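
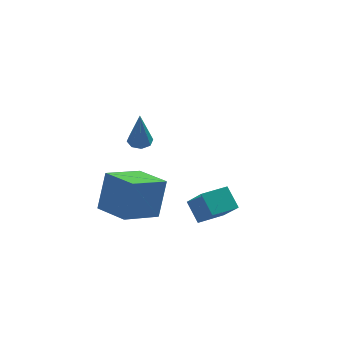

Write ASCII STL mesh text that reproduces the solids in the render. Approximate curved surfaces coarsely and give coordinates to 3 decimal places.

solid 
facet normal -0.075 0.432 -0.899
outer loop
vertex -1.669 1.528 -2.902
vertex -1.933 1.116 -3.078
vertex -2.062 1.566 -2.851
endloop
endfacet
facet normal 0.155 0.772 0.616
outer loop
vertex -1.669 1.528 -2.902
vertex -2.062 1.566 -2.851
vertex -1.787 0.244 -1.262
endloop
endfacet
facet normal -0.072 0.433 -0.899
outer loop
vertex -2.062 1.566 -2.851
vertex -1.933 1.116 -3.078
vertex -2.38 1.341 -2.934
endloop
endfacet
facet normal -0.565 0.584 0.583
outer loop
vertex -2.062 1.566 -2.851
vertex -2.38 1.341 -2.934
vertex -1.787 0.244 -1.262
endloop
endfacet
facet normal -0.072 0.432 -0.899
outer loop
vertex -2.38 1.341 -2.934
vertex -1.933 1.116 -3.078
vertex -2.436 0.984 -3.101
endloop
endfacet
facet normal -0.944 -0.007 0.330
outer loop
vertex -2.38 1.341 -2.934
vertex -2.436 0.984 -3.101
vertex -1.787 0.244 -1.262
endloop
endfacet
facet normal -0.072 0.432 -0.899
outer loop
vertex -2.436 0.984 -3.101
vertex -1.933 1.116 -3.078
vertex -2.198 0.705 -3.254
endloop
endfacet
facet normal -0.759 -0.651 0.006
outer loop
vertex -2.436 0.984 -3.101
vertex -2.198 0.705 -3.254
vertex -1.787 0.244 -1.262
endloop
endfacet
facet normal -0.074 0.432 -0.899
outer loop
vertex -2.198 0.705 -3.254
vertex -1.933 1.116 -3.078
vertex -1.805 0.666 -3.305
endloop
endfacet
facet normal -0.122 -0.972 -0.200
outer loop
vertex -2.198 0.705 -3.254
vertex -1.805 0.666 -3.305
vertex -1.787 0.244 -1.262
endloop
endfacet
facet normal -0.072 0.433 -0.899
outer loop
vertex -1.805 0.666 -3.305
vertex -1.933 1.116 -3.078
vertex -1.487 0.891 -3.222
endloop
endfacet
facet normal 0.598 -0.784 -0.167
outer loop
vertex -1.805 0.666 -3.305
vertex -1.487 0.891 -3.222
vertex -1.787 0.244 -1.262
endloop
endfacet
facet normal -0.072 0.432 -0.899
outer loop
vertex -1.487 0.891 -3.222
vertex -1.933 1.116 -3.078
vertex -1.431 1.248 -3.055
endloop
endfacet
facet normal 0.977 -0.193 0.086
outer loop
vertex -1.487 0.891 -3.222
vertex -1.431 1.248 -3.055
vertex -1.787 0.244 -1.262
endloop
endfacet
facet normal -0.072 0.430 -0.900
outer loop
vertex -1.431 1.248 -3.055
vertex -1.933 1.116 -3.078
vertex -1.669 1.528 -2.902
endloop
endfacet
facet normal 0.793 0.450 0.410
outer loop
vertex -1.431 1.248 -3.055
vertex -1.669 1.528 -2.902
vertex -1.787 0.244 -1.262
endloop
endfacet
facet normal -0.777 -0.626 -0.067
outer loop
vertex 1.643 -4.754 -3.674
vertex 1.166 -4.246 -2.889
vertex 1.003 -3.855 -4.646
endloop
endfacet
facet normal 0.454 -0.485 -0.747
outer loop
vertex 1.874 -3.154 -4.571
vertex 1.643 -4.754 -3.674
vertex 1.003 -3.855 -4.646
endloop
endfacet
facet normal -0.777 -0.626 -0.067
outer loop
vertex 1.003 -3.855 -4.646
vertex 1.166 -4.246 -2.889
vertex 0.526 -3.347 -3.861
endloop
endfacet
facet normal -0.435 0.612 -0.660
outer loop
vertex 0.526 -3.347 -3.861
vertex 1.874 -3.154 -4.571
vertex 1.003 -3.855 -4.646
endloop
endfacet
facet normal 0.435 -0.612 0.660
outer loop
vertex 1.643 -4.754 -3.674
vertex 2.037 -3.545 -2.814
vertex 1.166 -4.246 -2.889
endloop
endfacet
facet normal 0.454 -0.485 -0.747
outer loop
vertex 2.514 -4.053 -3.599
vertex 1.643 -4.754 -3.674
vertex 1.874 -3.154 -4.571
endloop
endfacet
facet normal 0.435 -0.612 0.660
outer loop
vertex 2.514 -4.053 -3.599
vertex 2.037 -3.545 -2.814
vertex 1.643 -4.754 -3.674
endloop
endfacet
facet normal -0.454 0.485 0.747
outer loop
vertex 1.166 -4.246 -2.889
vertex 2.037 -3.545 -2.814
vertex 0.526 -3.347 -3.861
endloop
endfacet
facet normal -0.435 0.612 -0.660
outer loop
vertex 1.397 -2.646 -3.786
vertex 1.874 -3.154 -4.571
vertex 0.526 -3.347 -3.861
endloop
endfacet
facet normal -0.454 0.485 0.747
outer loop
vertex 0.526 -3.347 -3.861
vertex 2.037 -3.545 -2.814
vertex 1.397 -2.646 -3.786
endloop
endfacet
facet normal 0.777 0.626 0.067
outer loop
vertex 1.397 -2.646 -3.786
vertex 2.514 -4.053 -3.599
vertex 1.874 -3.154 -4.571
endloop
endfacet
facet normal 0.777 0.626 0.067
outer loop
vertex 2.037 -3.545 -2.814
vertex 2.514 -4.053 -3.599
vertex 1.397 -2.646 -3.786
endloop
endfacet
facet normal -0.754 0.655 -0.048
outer loop
vertex -2.513 -3.286 -2.593
vertex -1.429 -2.072 -3.048
vertex -2.76 -3.693 -4.266
endloop
endfacet
facet normal -0.641 -0.719 0.269
outer loop
vertex -1.591 -4.708 -4.192
vertex -2.513 -3.286 -2.593
vertex -2.76 -3.693 -4.266
endloop
endfacet
facet normal -0.754 0.655 -0.048
outer loop
vertex -2.76 -3.693 -4.266
vertex -1.429 -2.072 -3.048
vertex -1.676 -2.479 -4.722
endloop
endfacet
facet normal -0.142 -0.234 -0.962
outer loop
vertex -1.676 -2.479 -4.722
vertex -1.591 -4.708 -4.192
vertex -2.76 -3.693 -4.266
endloop
endfacet
facet normal 0.142 0.234 0.962
outer loop
vertex -2.513 -3.286 -2.593
vertex -0.26 -3.087 -2.974
vertex -1.429 -2.072 -3.048
endloop
endfacet
facet normal -0.641 -0.719 0.269
outer loop
vertex -1.344 -4.301 -2.518
vertex -2.513 -3.286 -2.593
vertex -1.591 -4.708 -4.192
endloop
endfacet
facet normal 0.142 0.235 0.962
outer loop
vertex -1.344 -4.301 -2.518
vertex -0.26 -3.087 -2.974
vertex -2.513 -3.286 -2.593
endloop
endfacet
facet normal 0.641 0.719 -0.269
outer loop
vertex -1.429 -2.072 -3.048
vertex -0.26 -3.087 -2.974
vertex -1.676 -2.479 -4.722
endloop
endfacet
facet normal -0.142 -0.234 -0.962
outer loop
vertex -0.507 -3.494 -4.647
vertex -1.591 -4.708 -4.192
vertex -1.676 -2.479 -4.722
endloop
endfacet
facet normal 0.641 0.719 -0.269
outer loop
vertex -1.676 -2.479 -4.722
vertex -0.26 -3.087 -2.974
vertex -0.507 -3.494 -4.647
endloop
endfacet
facet normal 0.754 -0.655 0.048
outer loop
vertex -0.507 -3.494 -4.647
vertex -1.344 -4.301 -2.518
vertex -1.591 -4.708 -4.192
endloop
endfacet
facet normal 0.754 -0.655 0.048
outer loop
vertex -0.26 -3.087 -2.974
vertex -1.344 -4.301 -2.518
vertex -0.507 -3.494 -4.647
endloop
endfacet

endsolid


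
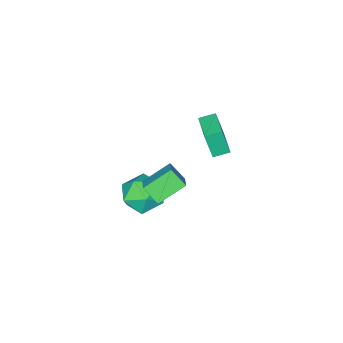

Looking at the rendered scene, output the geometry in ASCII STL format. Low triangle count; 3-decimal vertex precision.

solid 
facet normal -0.809 0.536 0.241
outer loop
vertex -0.458 3.164 2.671
vertex 0.459 4.441 2.908
vertex -0.622 3.538 1.29
endloop
endfacet
facet normal -0.576 -0.803 -0.149
outer loop
vertex 0.041 3.099 1.092
vertex -0.458 3.164 2.671
vertex -0.622 3.538 1.29
endloop
endfacet
facet normal -0.809 0.536 0.242
outer loop
vertex -0.622 3.538 1.29
vertex 0.459 4.441 2.908
vertex 0.294 4.815 1.527
endloop
endfacet
facet normal -0.114 0.260 -0.959
outer loop
vertex 0.294 4.815 1.527
vertex 0.041 3.099 1.092
vertex -0.622 3.538 1.29
endloop
endfacet
facet normal 0.114 -0.260 0.959
outer loop
vertex -0.458 3.164 2.671
vertex 1.122 4.002 2.71
vertex 0.459 4.441 2.908
endloop
endfacet
facet normal -0.576 -0.804 -0.149
outer loop
vertex 0.206 2.725 2.473
vertex -0.458 3.164 2.671
vertex 0.041 3.099 1.092
endloop
endfacet
facet normal 0.114 -0.260 0.959
outer loop
vertex 0.206 2.725 2.473
vertex 1.122 4.002 2.71
vertex -0.458 3.164 2.671
endloop
endfacet
facet normal 0.576 0.803 0.149
outer loop
vertex 0.459 4.441 2.908
vertex 1.122 4.002 2.71
vertex 0.294 4.815 1.527
endloop
endfacet
facet normal -0.114 0.260 -0.959
outer loop
vertex 0.958 4.376 1.329
vertex 0.041 3.099 1.092
vertex 0.294 4.815 1.527
endloop
endfacet
facet normal 0.576 0.804 0.149
outer loop
vertex 0.294 4.815 1.527
vertex 1.122 4.002 2.71
vertex 0.958 4.376 1.329
endloop
endfacet
facet normal 0.809 -0.536 -0.242
outer loop
vertex 0.958 4.376 1.329
vertex 0.206 2.725 2.473
vertex 0.041 3.099 1.092
endloop
endfacet
facet normal 0.809 -0.536 -0.241
outer loop
vertex 1.122 4.002 2.71
vertex 0.206 2.725 2.473
vertex 0.958 4.376 1.329
endloop
endfacet
facet normal -0.800 0.315 0.510
outer loop
vertex 1.582 2.37 -0.746
vertex 1.405 3.156 -1.509
vertex 0.906 1.631 -1.35
endloop
endfacet
facet normal 0.160 -0.708 0.688
outer loop
vertex 2.195 1.124 -2.171
vertex 1.582 2.37 -0.746
vertex 0.906 1.631 -1.35
endloop
endfacet
facet normal -0.801 0.315 0.510
outer loop
vertex 0.906 1.631 -1.35
vertex 1.405 3.156 -1.509
vertex 0.729 2.417 -2.114
endloop
endfacet
facet normal -0.578 -0.632 -0.517
outer loop
vertex 0.729 2.417 -2.114
vertex 2.195 1.124 -2.171
vertex 0.906 1.631 -1.35
endloop
endfacet
facet normal 0.578 0.632 0.517
outer loop
vertex 1.582 2.37 -0.746
vertex 2.694 2.649 -2.33
vertex 1.405 3.156 -1.509
endloop
endfacet
facet normal 0.159 -0.708 0.688
outer loop
vertex 2.871 1.863 -1.566
vertex 1.582 2.37 -0.746
vertex 2.195 1.124 -2.171
endloop
endfacet
facet normal 0.577 0.632 0.517
outer loop
vertex 2.871 1.863 -1.566
vertex 2.694 2.649 -2.33
vertex 1.582 2.37 -0.746
endloop
endfacet
facet normal -0.159 0.708 -0.688
outer loop
vertex 1.405 3.156 -1.509
vertex 2.694 2.649 -2.33
vertex 0.729 2.417 -2.114
endloop
endfacet
facet normal -0.577 -0.632 -0.517
outer loop
vertex 2.018 1.91 -2.934
vertex 2.195 1.124 -2.171
vertex 0.729 2.417 -2.114
endloop
endfacet
facet normal -0.159 0.708 -0.688
outer loop
vertex 0.729 2.417 -2.114
vertex 2.694 2.649 -2.33
vertex 2.018 1.91 -2.934
endloop
endfacet
facet normal 0.801 -0.315 -0.510
outer loop
vertex 2.018 1.91 -2.934
vertex 2.871 1.863 -1.566
vertex 2.195 1.124 -2.171
endloop
endfacet
facet normal 0.800 -0.315 -0.510
outer loop
vertex 2.694 2.649 -2.33
vertex 2.871 1.863 -1.566
vertex 2.018 1.91 -2.934
endloop
endfacet
facet normal -0.375 -0.170 0.911
outer loop
vertex 1.294 1.264 -2.885
vertex 1.183 0.131 -3.142
vertex 2.17 0.526 -2.662
endloop
endfacet
facet normal 0.083 0.377 0.923
outer loop
vertex 1.294 1.264 -2.885
vertex 2.17 0.526 -2.662
vertex 2.394 1.579 -3.112
endloop
endfacet
facet normal -0.154 0.872 0.465
outer loop
vertex 1.294 1.264 -2.885
vertex 2.394 1.579 -3.112
vertex 1.545 1.834 -3.872
endloop
endfacet
facet normal -0.758 0.630 0.171
outer loop
vertex 1.294 1.264 -2.885
vertex 1.545 1.834 -3.872
vertex 0.797 0.939 -3.89
endloop
endfacet
facet normal -0.895 -0.014 0.447
outer loop
vertex 1.294 1.264 -2.885
vertex 0.797 0.939 -3.89
vertex 1.183 0.131 -3.142
endloop
endfacet
facet normal 0.713 0.142 0.686
outer loop
vertex 2.394 1.579 -3.112
vertex 2.17 0.526 -2.662
vertex 2.963 0.641 -3.51
endloop
endfacet
facet normal -0.027 -0.743 0.668
outer loop
vertex 2.17 0.526 -2.662
vertex 1.183 0.131 -3.142
vertex 2.215 -0.254 -3.528
endloop
endfacet
facet normal -0.867 -0.491 -0.083
outer loop
vertex 1.183 0.131 -3.142
vertex 0.797 0.939 -3.89
vertex 1.366 0.001 -4.288
endloop
endfacet
facet normal -0.646 0.550 -0.529
outer loop
vertex 0.797 0.939 -3.89
vertex 1.545 1.834 -3.872
vertex 1.59 1.054 -4.738
endloop
endfacet
facet normal 0.331 0.942 -0.054
outer loop
vertex 1.545 1.834 -3.872
vertex 2.394 1.579 -3.112
vertex 2.577 1.449 -4.258
endloop
endfacet
facet normal 0.758 -0.630 -0.171
outer loop
vertex 2.466 0.316 -4.515
vertex 2.963 0.641 -3.51
vertex 2.215 -0.254 -3.528
endloop
endfacet
facet normal 0.154 -0.872 -0.465
outer loop
vertex 2.466 0.316 -4.515
vertex 2.215 -0.254 -3.528
vertex 1.366 0.001 -4.288
endloop
endfacet
facet normal -0.083 -0.377 -0.923
outer loop
vertex 2.466 0.316 -4.515
vertex 1.366 0.001 -4.288
vertex 1.59 1.054 -4.738
endloop
endfacet
facet normal 0.375 0.170 -0.911
outer loop
vertex 2.466 0.316 -4.515
vertex 1.59 1.054 -4.738
vertex 2.577 1.449 -4.258
endloop
endfacet
facet normal 0.895 0.014 -0.447
outer loop
vertex 2.466 0.316 -4.515
vertex 2.577 1.449 -4.258
vertex 2.963 0.641 -3.51
endloop
endfacet
facet normal 0.646 -0.550 0.529
outer loop
vertex 2.215 -0.254 -3.528
vertex 2.963 0.641 -3.51
vertex 2.17 0.526 -2.662
endloop
endfacet
facet normal -0.331 -0.942 0.054
outer loop
vertex 1.366 0.001 -4.288
vertex 2.215 -0.254 -3.528
vertex 1.183 0.131 -3.142
endloop
endfacet
facet normal -0.713 -0.142 -0.686
outer loop
vertex 1.59 1.054 -4.738
vertex 1.366 0.001 -4.288
vertex 0.797 0.939 -3.89
endloop
endfacet
facet normal 0.027 0.743 -0.668
outer loop
vertex 2.577 1.449 -4.258
vertex 1.59 1.054 -4.738
vertex 1.545 1.834 -3.872
endloop
endfacet
facet normal 0.867 0.491 0.083
outer loop
vertex 2.963 0.641 -3.51
vertex 2.577 1.449 -4.258
vertex 2.394 1.579 -3.112
endloop
endfacet

endsolid


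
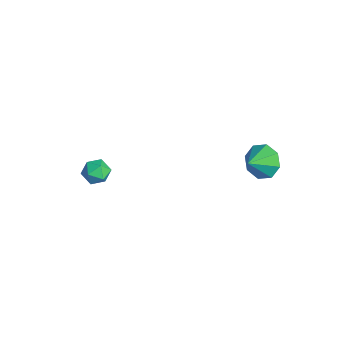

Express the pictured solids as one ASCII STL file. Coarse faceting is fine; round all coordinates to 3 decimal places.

solid 
facet normal -0.397 0.746 -0.535
outer loop
vertex 4.403 3.704 0.517
vertex 3.721 3.603 0.882
vertex 4.357 4.035 1.012
endloop
endfacet
facet normal 0.974 -0.135 0.181
outer loop
vertex 4.403 3.704 0.517
vertex 4.357 4.035 1.012
vertex 4.119 2.857 1.418
endloop
endfacet
facet normal -0.397 0.746 -0.535
outer loop
vertex 4.357 4.035 1.012
vertex 3.721 3.603 0.882
vertex 3.939 4.113 1.431
endloop
endfacet
facet normal 0.714 0.095 0.694
outer loop
vertex 4.357 4.035 1.012
vertex 3.939 4.113 1.431
vertex 4.119 2.857 1.418
endloop
endfacet
facet normal -0.398 0.746 -0.535
outer loop
vertex 3.939 4.113 1.431
vertex 3.721 3.603 0.882
vertex 3.393 3.891 1.528
endloop
endfacet
facet normal 0.169 0.014 0.985
outer loop
vertex 3.939 4.113 1.431
vertex 3.393 3.891 1.528
vertex 4.119 2.857 1.418
endloop
endfacet
facet normal -0.398 0.746 -0.534
outer loop
vertex 3.393 3.891 1.528
vertex 3.721 3.603 0.882
vertex 3.039 3.501 1.247
endloop
endfacet
facet normal -0.336 -0.330 0.882
outer loop
vertex 3.393 3.891 1.528
vertex 3.039 3.501 1.247
vertex 4.119 2.857 1.418
endloop
endfacet
facet normal -0.398 0.744 -0.536
outer loop
vertex 3.039 3.501 1.247
vertex 3.721 3.603 0.882
vertex 3.085 3.17 0.753
endloop
endfacet
facet normal -0.509 -0.736 0.446
outer loop
vertex 3.039 3.501 1.247
vertex 3.085 3.17 0.753
vertex 4.119 2.857 1.418
endloop
endfacet
facet normal -0.398 0.744 -0.536
outer loop
vertex 3.085 3.17 0.753
vertex 3.721 3.603 0.882
vertex 3.504 3.092 0.334
endloop
endfacet
facet normal -0.248 -0.966 -0.069
outer loop
vertex 3.085 3.17 0.753
vertex 3.504 3.092 0.334
vertex 4.119 2.857 1.418
endloop
endfacet
facet normal -0.399 0.744 -0.536
outer loop
vertex 3.504 3.092 0.334
vertex 3.721 3.603 0.882
vertex 4.049 3.314 0.236
endloop
endfacet
facet normal 0.296 -0.885 -0.360
outer loop
vertex 3.504 3.092 0.334
vertex 4.049 3.314 0.236
vertex 4.119 2.857 1.418
endloop
endfacet
facet normal -0.397 0.746 -0.535
outer loop
vertex 4.049 3.314 0.236
vertex 3.721 3.603 0.882
vertex 4.403 3.704 0.517
endloop
endfacet
facet normal 0.800 -0.542 -0.257
outer loop
vertex 4.049 3.314 0.236
vertex 4.403 3.704 0.517
vertex 4.119 2.857 1.418
endloop
endfacet
facet normal 0.083 0.884 -0.460
outer loop
vertex -1.1 -0.982 -3.491
vertex -1.695 -0.83 -3.306
vertex -1.195 -0.682 -2.932
endloop
endfacet
facet normal 0.719 0.656 -0.230
outer loop
vertex -1.1 -0.982 -3.491
vertex -1.195 -0.682 -2.932
vertex -0.77 -1.161 -2.971
endloop
endfacet
facet normal 0.848 0.023 -0.530
outer loop
vertex -1.1 -0.982 -3.491
vertex -0.77 -1.161 -2.971
vertex -1.007 -1.605 -3.369
endloop
endfacet
facet normal 0.292 -0.142 -0.946
outer loop
vertex -1.1 -0.982 -3.491
vertex -1.007 -1.605 -3.369
vertex -1.579 -1.4 -3.576
endloop
endfacet
facet normal -0.181 0.391 -0.903
outer loop
vertex -1.1 -0.982 -3.491
vertex -1.579 -1.4 -3.576
vertex -1.695 -0.83 -3.306
endloop
endfacet
facet normal 0.677 0.562 0.476
outer loop
vertex -0.77 -1.161 -2.971
vertex -1.195 -0.682 -2.932
vertex -1.161 -1.12 -2.464
endloop
endfacet
facet normal -0.353 0.930 0.103
outer loop
vertex -1.195 -0.682 -2.932
vertex -1.695 -0.83 -3.306
vertex -1.733 -0.915 -2.671
endloop
endfacet
facet normal -0.780 0.131 -0.612
outer loop
vertex -1.695 -0.83 -3.306
vertex -1.579 -1.4 -3.576
vertex -1.97 -1.359 -3.069
endloop
endfacet
facet normal -0.015 -0.731 -0.683
outer loop
vertex -1.579 -1.4 -3.576
vertex -1.007 -1.605 -3.369
vertex -1.545 -1.838 -3.108
endloop
endfacet
facet normal 0.886 -0.464 -0.009
outer loop
vertex -1.007 -1.605 -3.369
vertex -0.77 -1.161 -2.971
vertex -1.045 -1.69 -2.734
endloop
endfacet
facet normal -0.292 0.142 0.946
outer loop
vertex -1.64 -1.538 -2.549
vertex -1.161 -1.12 -2.464
vertex -1.733 -0.915 -2.671
endloop
endfacet
facet normal -0.848 -0.023 0.530
outer loop
vertex -1.64 -1.538 -2.549
vertex -1.733 -0.915 -2.671
vertex -1.97 -1.359 -3.069
endloop
endfacet
facet normal -0.719 -0.656 0.230
outer loop
vertex -1.64 -1.538 -2.549
vertex -1.97 -1.359 -3.069
vertex -1.545 -1.838 -3.108
endloop
endfacet
facet normal -0.083 -0.884 0.460
outer loop
vertex -1.64 -1.538 -2.549
vertex -1.545 -1.838 -3.108
vertex -1.045 -1.69 -2.734
endloop
endfacet
facet normal 0.181 -0.391 0.903
outer loop
vertex -1.64 -1.538 -2.549
vertex -1.045 -1.69 -2.734
vertex -1.161 -1.12 -2.464
endloop
endfacet
facet normal 0.015 0.731 0.683
outer loop
vertex -1.733 -0.915 -2.671
vertex -1.161 -1.12 -2.464
vertex -1.195 -0.682 -2.932
endloop
endfacet
facet normal -0.886 0.464 0.009
outer loop
vertex -1.97 -1.359 -3.069
vertex -1.733 -0.915 -2.671
vertex -1.695 -0.83 -3.306
endloop
endfacet
facet normal -0.677 -0.562 -0.476
outer loop
vertex -1.545 -1.838 -3.108
vertex -1.97 -1.359 -3.069
vertex -1.579 -1.4 -3.576
endloop
endfacet
facet normal 0.353 -0.930 -0.103
outer loop
vertex -1.045 -1.69 -2.734
vertex -1.545 -1.838 -3.108
vertex -1.007 -1.605 -3.369
endloop
endfacet
facet normal 0.780 -0.131 0.612
outer loop
vertex -1.161 -1.12 -2.464
vertex -1.045 -1.69 -2.734
vertex -0.77 -1.161 -2.971
endloop
endfacet

endsolid


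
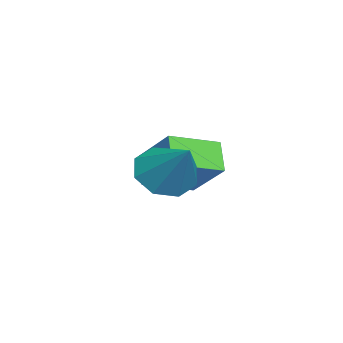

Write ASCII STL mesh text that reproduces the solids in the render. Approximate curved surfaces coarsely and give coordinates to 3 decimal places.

solid 
facet normal -0.521 -0.560 -0.645
outer loop
vertex -2.53 0.128 -0.497
vertex -3.459 1.573 -1.001
vertex -1.696 0.359 -1.371
endloop
endfacet
facet normal 0.518 -0.808 0.281
outer loop
vertex -0.701 1.427 -0.139
vertex -2.53 0.128 -0.497
vertex -1.696 0.359 -1.371
endloop
endfacet
facet normal -0.521 -0.559 -0.645
outer loop
vertex -1.696 0.359 -1.371
vertex -3.459 1.573 -1.001
vertex -2.624 1.804 -1.875
endloop
endfacet
facet normal 0.678 0.188 -0.710
outer loop
vertex -2.624 1.804 -1.875
vertex -0.701 1.427 -0.139
vertex -1.696 0.359 -1.371
endloop
endfacet
facet normal -0.678 -0.188 0.711
outer loop
vertex -2.53 0.128 -0.497
vertex -2.464 2.641 0.231
vertex -3.459 1.573 -1.001
endloop
endfacet
facet normal 0.518 -0.807 0.282
outer loop
vertex -1.536 1.196 0.735
vertex -2.53 0.128 -0.497
vertex -0.701 1.427 -0.139
endloop
endfacet
facet normal -0.678 -0.188 0.710
outer loop
vertex -1.536 1.196 0.735
vertex -2.464 2.641 0.231
vertex -2.53 0.128 -0.497
endloop
endfacet
facet normal -0.518 0.808 -0.282
outer loop
vertex -3.459 1.573 -1.001
vertex -2.464 2.641 0.231
vertex -2.624 1.804 -1.875
endloop
endfacet
facet normal 0.678 0.188 -0.710
outer loop
vertex -1.63 2.872 -0.643
vertex -0.701 1.427 -0.139
vertex -2.624 1.804 -1.875
endloop
endfacet
facet normal -0.519 0.807 -0.281
outer loop
vertex -2.624 1.804 -1.875
vertex -2.464 2.641 0.231
vertex -1.63 2.872 -0.643
endloop
endfacet
facet normal 0.520 0.560 0.645
outer loop
vertex -1.63 2.872 -0.643
vertex -1.536 1.196 0.735
vertex -0.701 1.427 -0.139
endloop
endfacet
facet normal 0.521 0.559 0.645
outer loop
vertex -2.464 2.641 0.231
vertex -1.536 1.196 0.735
vertex -1.63 2.872 -0.643
endloop
endfacet
facet normal -0.598 -0.443 -0.668
outer loop
vertex 1.161 1.138 -0.628
vertex 0.339 1.387 -0.058
vertex 0.859 1.84 -0.823
endloop
endfacet
facet normal 0.897 0.294 -0.330
outer loop
vertex 1.161 1.138 -0.628
vertex 0.859 1.84 -0.823
vertex 1.481 2.233 1.218
endloop
endfacet
facet normal -0.597 -0.443 -0.668
outer loop
vertex 0.859 1.84 -0.823
vertex 0.339 1.387 -0.058
vertex 0.253 2.276 -0.571
endloop
endfacet
facet normal 0.470 0.829 -0.303
outer loop
vertex 0.859 1.84 -0.823
vertex 0.253 2.276 -0.571
vertex 1.481 2.233 1.218
endloop
endfacet
facet normal -0.598 -0.443 -0.668
outer loop
vertex 0.253 2.276 -0.571
vertex 0.339 1.387 -0.058
vertex -0.302 2.192 -0.018
endloop
endfacet
facet normal -0.075 0.994 0.076
outer loop
vertex 0.253 2.276 -0.571
vertex -0.302 2.192 -0.018
vertex 1.481 2.233 1.218
endloop
endfacet
facet normal -0.598 -0.443 -0.669
outer loop
vertex -0.302 2.192 -0.018
vertex 0.339 1.387 -0.058
vertex -0.482 1.636 0.511
endloop
endfacet
facet normal -0.421 0.693 0.585
outer loop
vertex -0.302 2.192 -0.018
vertex -0.482 1.636 0.511
vertex 1.481 2.233 1.218
endloop
endfacet
facet normal -0.598 -0.443 -0.668
outer loop
vertex -0.482 1.636 0.511
vertex 0.339 1.387 -0.058
vertex -0.181 0.934 0.707
endloop
endfacet
facet normal -0.364 0.102 0.926
outer loop
vertex -0.482 1.636 0.511
vertex -0.181 0.934 0.707
vertex 1.481 2.233 1.218
endloop
endfacet
facet normal -0.598 -0.443 -0.668
outer loop
vertex -0.181 0.934 0.707
vertex 0.339 1.387 -0.058
vertex 0.425 0.498 0.454
endloop
endfacet
facet normal 0.063 -0.434 0.899
outer loop
vertex -0.181 0.934 0.707
vertex 0.425 0.498 0.454
vertex 1.481 2.233 1.218
endloop
endfacet
facet normal -0.598 -0.443 -0.668
outer loop
vertex 0.425 0.498 0.454
vertex 0.339 1.387 -0.058
vertex 0.981 0.582 -0.099
endloop
endfacet
facet normal 0.608 -0.599 0.520
outer loop
vertex 0.425 0.498 0.454
vertex 0.981 0.582 -0.099
vertex 1.481 2.233 1.218
endloop
endfacet
facet normal -0.598 -0.443 -0.669
outer loop
vertex 0.981 0.582 -0.099
vertex 0.339 1.387 -0.058
vertex 1.161 1.138 -0.628
endloop
endfacet
facet normal 0.954 -0.298 0.011
outer loop
vertex 0.981 0.582 -0.099
vertex 1.161 1.138 -0.628
vertex 1.481 2.233 1.218
endloop
endfacet

endsolid


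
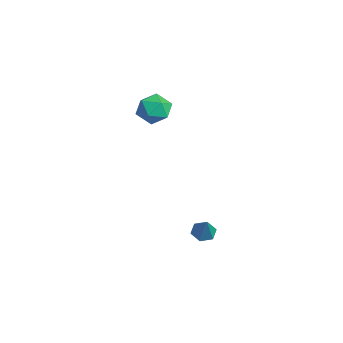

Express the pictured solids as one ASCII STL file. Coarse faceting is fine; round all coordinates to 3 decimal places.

solid 
facet normal 0.089 -0.074 0.993
outer loop
vertex -3.772 -0.705 4.062
vertex -3.38 -1.572 3.962
vertex -2.824 -0.794 3.97
endloop
endfacet
facet normal 0.133 0.606 0.784
outer loop
vertex -3.772 -0.705 4.062
vertex -2.824 -0.794 3.97
vertex -3.286 -0.095 3.508
endloop
endfacet
facet normal -0.469 0.769 0.435
outer loop
vertex -3.772 -0.705 4.062
vertex -3.286 -0.095 3.508
vertex -4.128 -0.442 3.214
endloop
endfacet
facet normal -0.883 0.188 0.429
outer loop
vertex -3.772 -0.705 4.062
vertex -4.128 -0.442 3.214
vertex -4.186 -1.355 3.495
endloop
endfacet
facet normal -0.538 -0.333 0.774
outer loop
vertex -3.772 -0.705 4.062
vertex -4.186 -1.355 3.495
vertex -3.38 -1.572 3.962
endloop
endfacet
facet normal 0.676 0.661 0.325
outer loop
vertex -3.286 -0.095 3.508
vertex -2.824 -0.794 3.97
vertex -2.594 -0.585 3.065
endloop
endfacet
facet normal 0.606 -0.440 0.663
outer loop
vertex -2.824 -0.794 3.97
vertex -3.38 -1.572 3.962
vertex -2.652 -1.498 3.346
endloop
endfacet
facet normal -0.410 -0.858 0.309
outer loop
vertex -3.38 -1.572 3.962
vertex -4.186 -1.355 3.495
vertex -3.494 -1.845 3.052
endloop
endfacet
facet normal -0.968 -0.015 -0.250
outer loop
vertex -4.186 -1.355 3.495
vertex -4.128 -0.442 3.214
vertex -3.956 -1.146 2.59
endloop
endfacet
facet normal -0.297 0.924 -0.240
outer loop
vertex -4.128 -0.442 3.214
vertex -3.286 -0.095 3.508
vertex -3.4 -0.368 2.598
endloop
endfacet
facet normal 0.883 -0.188 -0.429
outer loop
vertex -3.008 -1.235 2.498
vertex -2.594 -0.585 3.065
vertex -2.652 -1.498 3.346
endloop
endfacet
facet normal 0.469 -0.769 -0.435
outer loop
vertex -3.008 -1.235 2.498
vertex -2.652 -1.498 3.346
vertex -3.494 -1.845 3.052
endloop
endfacet
facet normal -0.133 -0.606 -0.784
outer loop
vertex -3.008 -1.235 2.498
vertex -3.494 -1.845 3.052
vertex -3.956 -1.146 2.59
endloop
endfacet
facet normal -0.089 0.074 -0.993
outer loop
vertex -3.008 -1.235 2.498
vertex -3.956 -1.146 2.59
vertex -3.4 -0.368 2.598
endloop
endfacet
facet normal 0.538 0.333 -0.774
outer loop
vertex -3.008 -1.235 2.498
vertex -3.4 -0.368 2.598
vertex -2.594 -0.585 3.065
endloop
endfacet
facet normal 0.968 0.015 0.250
outer loop
vertex -2.652 -1.498 3.346
vertex -2.594 -0.585 3.065
vertex -2.824 -0.794 3.97
endloop
endfacet
facet normal 0.297 -0.924 0.240
outer loop
vertex -3.494 -1.845 3.052
vertex -2.652 -1.498 3.346
vertex -3.38 -1.572 3.962
endloop
endfacet
facet normal -0.676 -0.661 -0.325
outer loop
vertex -3.956 -1.146 2.59
vertex -3.494 -1.845 3.052
vertex -4.186 -1.355 3.495
endloop
endfacet
facet normal -0.606 0.440 -0.663
outer loop
vertex -3.4 -0.368 2.598
vertex -3.956 -1.146 2.59
vertex -4.128 -0.442 3.214
endloop
endfacet
facet normal 0.410 0.858 -0.309
outer loop
vertex -2.594 -0.585 3.065
vertex -3.4 -0.368 2.598
vertex -3.286 -0.095 3.508
endloop
endfacet
facet normal -0.540 0.088 -0.837
outer loop
vertex 0.371 -0.053 -3.793
vertex -0.055 0.291 -3.482
vertex 0.431 0.573 -3.766
endloop
endfacet
facet normal 0.976 -0.085 -0.202
outer loop
vertex 0.371 -0.053 -3.793
vertex 0.431 0.573 -3.766
vertex 0.695 0.169 -2.318
endloop
endfacet
facet normal -0.540 0.088 -0.837
outer loop
vertex 0.431 0.573 -3.766
vertex -0.055 0.291 -3.482
vertex 0.005 0.918 -3.455
endloop
endfacet
facet normal 0.664 0.743 0.086
outer loop
vertex 0.431 0.573 -3.766
vertex 0.005 0.918 -3.455
vertex 0.695 0.169 -2.318
endloop
endfacet
facet normal -0.540 0.088 -0.837
outer loop
vertex 0.005 0.918 -3.455
vertex -0.055 0.291 -3.482
vertex -0.481 0.635 -3.171
endloop
endfacet
facet normal -0.116 0.796 0.595
outer loop
vertex 0.005 0.918 -3.455
vertex -0.481 0.635 -3.171
vertex 0.695 0.169 -2.318
endloop
endfacet
facet normal -0.540 0.088 -0.837
outer loop
vertex -0.481 0.635 -3.171
vertex -0.055 0.291 -3.482
vertex -0.541 0.009 -3.198
endloop
endfacet
facet normal -0.582 0.021 0.813
outer loop
vertex -0.481 0.635 -3.171
vertex -0.541 0.009 -3.198
vertex 0.695 0.169 -2.318
endloop
endfacet
facet normal -0.540 0.088 -0.837
outer loop
vertex -0.541 0.009 -3.198
vertex -0.055 0.291 -3.482
vertex -0.115 -0.336 -3.509
endloop
endfacet
facet normal -0.270 -0.807 0.526
outer loop
vertex -0.541 0.009 -3.198
vertex -0.115 -0.336 -3.509
vertex 0.695 0.169 -2.318
endloop
endfacet
facet normal -0.540 0.088 -0.837
outer loop
vertex -0.115 -0.336 -3.509
vertex -0.055 0.291 -3.482
vertex 0.371 -0.053 -3.793
endloop
endfacet
facet normal 0.511 -0.860 0.017
outer loop
vertex -0.115 -0.336 -3.509
vertex 0.371 -0.053 -3.793
vertex 0.695 0.169 -2.318
endloop
endfacet

endsolid


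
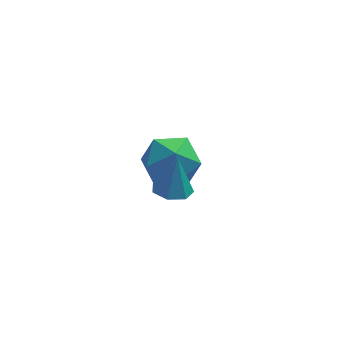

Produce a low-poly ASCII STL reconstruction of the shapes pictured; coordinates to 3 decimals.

solid 
facet normal -0.151 -0.222 -0.963
outer loop
vertex 3.642 -1.892 -1.124
vertex 3.072 -1.809 -1.054
vertex 3.477 -1.424 -1.206
endloop
endfacet
facet normal 0.913 0.357 0.199
outer loop
vertex 3.642 -1.892 -1.124
vertex 3.477 -1.424 -1.206
vertex 3.248 -1.551 0.074
endloop
endfacet
facet normal -0.152 -0.221 -0.963
outer loop
vertex 3.477 -1.424 -1.206
vertex 3.072 -1.809 -1.054
vertex 3.008 -1.246 -1.173
endloop
endfacet
facet normal 0.360 0.920 0.156
outer loop
vertex 3.477 -1.424 -1.206
vertex 3.008 -1.246 -1.173
vertex 3.248 -1.551 0.074
endloop
endfacet
facet normal -0.150 -0.221 -0.964
outer loop
vertex 3.008 -1.246 -1.173
vertex 3.072 -1.809 -1.054
vertex 2.586 -1.492 -1.051
endloop
endfacet
facet normal -0.418 0.861 0.291
outer loop
vertex 3.008 -1.246 -1.173
vertex 2.586 -1.492 -1.051
vertex 3.248 -1.551 0.074
endloop
endfacet
facet normal -0.151 -0.223 -0.963
outer loop
vertex 2.586 -1.492 -1.051
vertex 3.072 -1.809 -1.054
vertex 2.531 -1.978 -0.93
endloop
endfacet
facet normal -0.836 0.220 0.503
outer loop
vertex 2.586 -1.492 -1.051
vertex 2.531 -1.978 -0.93
vertex 3.248 -1.551 0.074
endloop
endfacet
facet normal -0.152 -0.221 -0.963
outer loop
vertex 2.531 -1.978 -0.93
vertex 3.072 -1.809 -1.054
vertex 2.883 -2.337 -0.903
endloop
endfacet
facet normal -0.577 -0.518 0.632
outer loop
vertex 2.531 -1.978 -0.93
vertex 2.883 -2.337 -0.903
vertex 3.248 -1.551 0.074
endloop
endfacet
facet normal -0.150 -0.222 -0.963
outer loop
vertex 2.883 -2.337 -0.903
vertex 3.072 -1.809 -1.054
vertex 3.377 -2.298 -0.989
endloop
endfacet
facet normal 0.164 -0.798 0.580
outer loop
vertex 2.883 -2.337 -0.903
vertex 3.377 -2.298 -0.989
vertex 3.248 -1.551 0.074
endloop
endfacet
facet normal -0.151 -0.222 -0.963
outer loop
vertex 3.377 -2.298 -0.989
vertex 3.072 -1.809 -1.054
vertex 3.642 -1.892 -1.124
endloop
endfacet
facet normal 0.826 -0.410 0.388
outer loop
vertex 3.377 -2.298 -0.989
vertex 3.642 -1.892 -1.124
vertex 3.248 -1.551 0.074
endloop
endfacet
facet normal 0.065 0.183 0.981
outer loop
vertex 2.901 1.755 -2.488
vertex 3.447 0.952 -2.374
vertex 3.875 1.811 -2.563
endloop
endfacet
facet normal 0.002 0.792 0.611
outer loop
vertex 2.901 1.755 -2.488
vertex 3.875 1.811 -2.563
vertex 3.308 2.298 -3.193
endloop
endfacet
facet normal -0.605 0.761 0.237
outer loop
vertex 2.901 1.755 -2.488
vertex 3.308 2.298 -3.193
vertex 2.529 1.741 -3.393
endloop
endfacet
facet normal -0.918 0.132 0.375
outer loop
vertex 2.901 1.755 -2.488
vertex 2.529 1.741 -3.393
vertex 2.616 0.909 -2.887
endloop
endfacet
facet normal -0.504 -0.224 0.834
outer loop
vertex 2.901 1.755 -2.488
vertex 2.616 0.909 -2.887
vertex 3.447 0.952 -2.374
endloop
endfacet
facet normal 0.544 0.826 0.149
outer loop
vertex 3.308 2.298 -3.193
vertex 3.875 1.811 -2.563
vertex 4.104 1.831 -3.513
endloop
endfacet
facet normal 0.646 -0.157 0.747
outer loop
vertex 3.875 1.811 -2.563
vertex 3.447 0.952 -2.374
vertex 4.191 0.999 -3.007
endloop
endfacet
facet normal -0.273 -0.815 0.511
outer loop
vertex 3.447 0.952 -2.374
vertex 2.616 0.909 -2.887
vertex 3.412 0.442 -3.207
endloop
endfacet
facet normal -0.943 -0.240 -0.232
outer loop
vertex 2.616 0.909 -2.887
vertex 2.529 1.741 -3.393
vertex 2.845 0.929 -3.837
endloop
endfacet
facet normal -0.437 0.775 -0.456
outer loop
vertex 2.529 1.741 -3.393
vertex 3.308 2.298 -3.193
vertex 3.273 1.788 -4.026
endloop
endfacet
facet normal 0.918 -0.132 -0.375
outer loop
vertex 3.819 0.985 -3.912
vertex 4.104 1.831 -3.513
vertex 4.191 0.999 -3.007
endloop
endfacet
facet normal 0.605 -0.761 -0.237
outer loop
vertex 3.819 0.985 -3.912
vertex 4.191 0.999 -3.007
vertex 3.412 0.442 -3.207
endloop
endfacet
facet normal -0.002 -0.792 -0.611
outer loop
vertex 3.819 0.985 -3.912
vertex 3.412 0.442 -3.207
vertex 2.845 0.929 -3.837
endloop
endfacet
facet normal -0.065 -0.183 -0.981
outer loop
vertex 3.819 0.985 -3.912
vertex 2.845 0.929 -3.837
vertex 3.273 1.788 -4.026
endloop
endfacet
facet normal 0.504 0.224 -0.834
outer loop
vertex 3.819 0.985 -3.912
vertex 3.273 1.788 -4.026
vertex 4.104 1.831 -3.513
endloop
endfacet
facet normal 0.943 0.240 0.232
outer loop
vertex 4.191 0.999 -3.007
vertex 4.104 1.831 -3.513
vertex 3.875 1.811 -2.563
endloop
endfacet
facet normal 0.437 -0.775 0.456
outer loop
vertex 3.412 0.442 -3.207
vertex 4.191 0.999 -3.007
vertex 3.447 0.952 -2.374
endloop
endfacet
facet normal -0.544 -0.826 -0.149
outer loop
vertex 2.845 0.929 -3.837
vertex 3.412 0.442 -3.207
vertex 2.616 0.909 -2.887
endloop
endfacet
facet normal -0.646 0.157 -0.747
outer loop
vertex 3.273 1.788 -4.026
vertex 2.845 0.929 -3.837
vertex 2.529 1.741 -3.393
endloop
endfacet
facet normal 0.273 0.815 -0.511
outer loop
vertex 4.104 1.831 -3.513
vertex 3.273 1.788 -4.026
vertex 3.308 2.298 -3.193
endloop
endfacet

endsolid


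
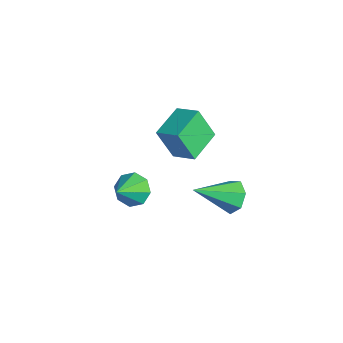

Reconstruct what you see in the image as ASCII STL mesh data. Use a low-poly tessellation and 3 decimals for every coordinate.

solid 
facet normal -0.467 0.642 -0.608
outer loop
vertex -0.092 -2.007 -4.653
vertex -0.549 -1.693 -3.97
vertex 0.219 -1.493 -4.349
endloop
endfacet
facet normal 0.884 -0.356 -0.303
outer loop
vertex -0.092 -2.007 -4.653
vertex 0.219 -1.493 -4.349
vertex 0.189 -2.707 -3.01
endloop
endfacet
facet normal -0.467 0.642 -0.607
outer loop
vertex 0.219 -1.493 -4.349
vertex -0.549 -1.693 -3.97
vertex 0.081 -1.096 -3.823
endloop
endfacet
facet normal 0.979 0.141 0.150
outer loop
vertex 0.219 -1.493 -4.349
vertex 0.081 -1.096 -3.823
vertex 0.189 -2.707 -3.01
endloop
endfacet
facet normal -0.466 0.642 -0.609
outer loop
vertex 0.081 -1.096 -3.823
vertex -0.549 -1.693 -3.97
vertex -0.427 -1.048 -3.383
endloop
endfacet
facet normal 0.625 0.385 0.679
outer loop
vertex 0.081 -1.096 -3.823
vertex -0.427 -1.048 -3.383
vertex 0.189 -2.707 -3.01
endloop
endfacet
facet normal -0.468 0.642 -0.608
outer loop
vertex -0.427 -1.048 -3.383
vertex -0.549 -1.693 -3.97
vertex -1.006 -1.379 -3.287
endloop
endfacet
facet normal 0.030 0.230 0.973
outer loop
vertex -0.427 -1.048 -3.383
vertex -1.006 -1.379 -3.287
vertex 0.189 -2.707 -3.01
endloop
endfacet
facet normal -0.467 0.642 -0.608
outer loop
vertex -1.006 -1.379 -3.287
vertex -0.549 -1.693 -3.97
vertex -1.317 -1.893 -3.591
endloop
endfacet
facet normal -0.457 -0.232 0.859
outer loop
vertex -1.006 -1.379 -3.287
vertex -1.317 -1.893 -3.591
vertex 0.189 -2.707 -3.01
endloop
endfacet
facet normal -0.467 0.642 -0.607
outer loop
vertex -1.317 -1.893 -3.591
vertex -0.549 -1.693 -3.97
vertex -1.179 -2.29 -4.117
endloop
endfacet
facet normal -0.551 -0.729 0.406
outer loop
vertex -1.317 -1.893 -3.591
vertex -1.179 -2.29 -4.117
vertex 0.189 -2.707 -3.01
endloop
endfacet
facet normal -0.467 0.642 -0.608
outer loop
vertex -1.179 -2.29 -4.117
vertex -0.549 -1.693 -3.97
vertex -0.671 -2.337 -4.557
endloop
endfacet
facet normal -0.197 -0.973 -0.123
outer loop
vertex -1.179 -2.29 -4.117
vertex -0.671 -2.337 -4.557
vertex 0.189 -2.707 -3.01
endloop
endfacet
facet normal -0.467 0.642 -0.608
outer loop
vertex -0.671 -2.337 -4.557
vertex -0.549 -1.693 -3.97
vertex -0.092 -2.007 -4.653
endloop
endfacet
facet normal 0.397 -0.818 -0.416
outer loop
vertex -0.671 -2.337 -4.557
vertex -0.092 -2.007 -4.653
vertex 0.189 -2.707 -3.01
endloop
endfacet
facet normal -0.568 0.802 0.184
outer loop
vertex 0.307 0.026 1.913
vertex 1.252 0.592 2.365
vertex 0.67 0.631 0.399
endloop
endfacet
facet normal -0.793 -0.475 -0.380
outer loop
vertex 1.608 -0.692 0.095
vertex 0.307 0.026 1.913
vertex 0.67 0.631 0.399
endloop
endfacet
facet normal -0.569 0.802 0.184
outer loop
vertex 0.67 0.631 0.399
vertex 1.252 0.592 2.365
vertex 1.614 1.197 0.851
endloop
endfacet
facet normal 0.217 0.362 -0.907
outer loop
vertex 1.614 1.197 0.851
vertex 1.608 -0.692 0.095
vertex 0.67 0.631 0.399
endloop
endfacet
facet normal -0.217 -0.362 0.907
outer loop
vertex 0.307 0.026 1.913
vertex 2.19 -0.731 2.061
vertex 1.252 0.592 2.365
endloop
endfacet
facet normal -0.793 -0.476 -0.380
outer loop
vertex 1.246 -1.297 1.609
vertex 0.307 0.026 1.913
vertex 1.608 -0.692 0.095
endloop
endfacet
facet normal -0.217 -0.362 0.907
outer loop
vertex 1.246 -1.297 1.609
vertex 2.19 -0.731 2.061
vertex 0.307 0.026 1.913
endloop
endfacet
facet normal 0.794 0.475 0.380
outer loop
vertex 1.252 0.592 2.365
vertex 2.19 -0.731 2.061
vertex 1.614 1.197 0.851
endloop
endfacet
facet normal 0.217 0.362 -0.907
outer loop
vertex 2.553 -0.126 0.547
vertex 1.608 -0.692 0.095
vertex 1.614 1.197 0.851
endloop
endfacet
facet normal 0.793 0.476 0.380
outer loop
vertex 1.614 1.197 0.851
vertex 2.19 -0.731 2.061
vertex 2.553 -0.126 0.547
endloop
endfacet
facet normal 0.568 -0.802 -0.184
outer loop
vertex 2.553 -0.126 0.547
vertex 1.246 -1.297 1.609
vertex 1.608 -0.692 0.095
endloop
endfacet
facet normal 0.569 -0.802 -0.184
outer loop
vertex 2.19 -0.731 2.061
vertex 1.246 -1.297 1.609
vertex 2.553 -0.126 0.547
endloop
endfacet
facet normal 0.047 0.843 -0.536
outer loop
vertex 3.768 1.449 -2.337
vertex 2.919 1.464 -2.388
vertex 3.421 1.812 -1.797
endloop
endfacet
facet normal 0.813 -0.081 0.577
outer loop
vertex 3.768 1.449 -2.337
vertex 3.421 1.812 -1.797
vertex 2.821 -0.324 -1.252
endloop
endfacet
facet normal 0.046 0.843 -0.536
outer loop
vertex 3.421 1.812 -1.797
vertex 2.919 1.464 -2.388
vertex 2.696 1.912 -1.702
endloop
endfacet
facet normal 0.155 0.203 0.967
outer loop
vertex 3.421 1.812 -1.797
vertex 2.696 1.912 -1.702
vertex 2.821 -0.324 -1.252
endloop
endfacet
facet normal 0.046 0.843 -0.536
outer loop
vertex 2.696 1.912 -1.702
vertex 2.919 1.464 -2.388
vertex 2.14 1.675 -2.123
endloop
endfacet
facet normal -0.631 0.119 0.767
outer loop
vertex 2.696 1.912 -1.702
vertex 2.14 1.675 -2.123
vertex 2.821 -0.324 -1.252
endloop
endfacet
facet normal 0.046 0.843 -0.536
outer loop
vertex 2.14 1.675 -2.123
vertex 2.919 1.464 -2.388
vertex 2.17 1.278 -2.745
endloop
endfacet
facet normal -0.955 -0.270 0.126
outer loop
vertex 2.14 1.675 -2.123
vertex 2.17 1.278 -2.745
vertex 2.821 -0.324 -1.252
endloop
endfacet
facet normal 0.047 0.843 -0.537
outer loop
vertex 2.17 1.278 -2.745
vertex 2.919 1.464 -2.388
vertex 2.765 1.021 -3.097
endloop
endfacet
facet normal -0.570 -0.672 -0.473
outer loop
vertex 2.17 1.278 -2.745
vertex 2.765 1.021 -3.097
vertex 2.821 -0.324 -1.252
endloop
endfacet
facet normal 0.047 0.843 -0.537
outer loop
vertex 2.765 1.021 -3.097
vertex 2.919 1.464 -2.388
vertex 3.476 1.097 -2.916
endloop
endfacet
facet normal 0.231 -0.783 -0.578
outer loop
vertex 2.765 1.021 -3.097
vertex 3.476 1.097 -2.916
vertex 2.821 -0.324 -1.252
endloop
endfacet
facet normal 0.047 0.843 -0.536
outer loop
vertex 3.476 1.097 -2.916
vertex 2.919 1.464 -2.388
vertex 3.768 1.449 -2.337
endloop
endfacet
facet normal 0.847 -0.520 -0.111
outer loop
vertex 3.476 1.097 -2.916
vertex 3.768 1.449 -2.337
vertex 2.821 -0.324 -1.252
endloop
endfacet

endsolid


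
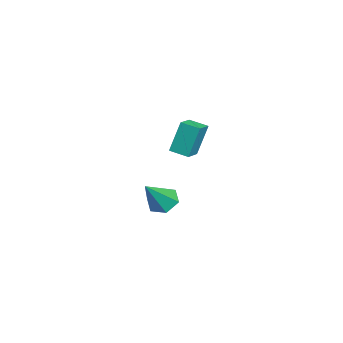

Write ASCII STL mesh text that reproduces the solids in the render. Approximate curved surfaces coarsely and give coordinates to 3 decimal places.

solid 
facet normal -0.556 0.363 -0.748
outer loop
vertex -1.379 1.855 -5.226
vertex -2.119 1.635 -4.783
vertex -1.752 2.437 -4.666
endloop
endfacet
facet normal 0.865 0.499 0.057
outer loop
vertex -1.379 1.855 -5.226
vertex -1.752 2.437 -4.666
vertex -0.941 0.865 -3.197
endloop
endfacet
facet normal -0.556 0.363 -0.748
outer loop
vertex -1.752 2.437 -4.666
vertex -2.119 1.635 -4.783
vertex -2.492 2.217 -4.223
endloop
endfacet
facet normal 0.186 0.720 0.668
outer loop
vertex -1.752 2.437 -4.666
vertex -2.492 2.217 -4.223
vertex -0.941 0.865 -3.197
endloop
endfacet
facet normal -0.556 0.363 -0.748
outer loop
vertex -2.492 2.217 -4.223
vertex -2.119 1.635 -4.783
vertex -2.859 1.415 -4.34
endloop
endfacet
facet normal -0.489 0.097 0.867
outer loop
vertex -2.492 2.217 -4.223
vertex -2.859 1.415 -4.34
vertex -0.941 0.865 -3.197
endloop
endfacet
facet normal -0.556 0.363 -0.748
outer loop
vertex -2.859 1.415 -4.34
vertex -2.119 1.635 -4.783
vertex -2.486 0.832 -4.9
endloop
endfacet
facet normal -0.485 -0.747 0.455
outer loop
vertex -2.859 1.415 -4.34
vertex -2.486 0.832 -4.9
vertex -0.941 0.865 -3.197
endloop
endfacet
facet normal -0.556 0.363 -0.748
outer loop
vertex -2.486 0.832 -4.9
vertex -2.119 1.635 -4.783
vertex -1.746 1.052 -5.343
endloop
endfacet
facet normal 0.194 -0.968 -0.157
outer loop
vertex -2.486 0.832 -4.9
vertex -1.746 1.052 -5.343
vertex -0.941 0.865 -3.197
endloop
endfacet
facet normal -0.556 0.363 -0.748
outer loop
vertex -1.746 1.052 -5.343
vertex -2.119 1.635 -4.783
vertex -1.379 1.855 -5.226
endloop
endfacet
facet normal 0.868 -0.345 -0.356
outer loop
vertex -1.746 1.052 -5.343
vertex -1.379 1.855 -5.226
vertex -0.941 0.865 -3.197
endloop
endfacet
facet normal -0.915 0.303 -0.265
outer loop
vertex 0.969 3.094 2.263
vertex 1.326 3.995 2.059
vertex 1.286 2.592 0.595
endloop
endfacet
facet normal -0.361 -0.910 0.205
outer loop
vertex 2.274 2.265 0.881
vertex 0.969 3.094 2.263
vertex 1.286 2.592 0.595
endloop
endfacet
facet normal -0.916 0.302 -0.264
outer loop
vertex 1.286 2.592 0.595
vertex 1.326 3.995 2.059
vertex 1.642 3.493 0.391
endloop
endfacet
facet normal 0.179 -0.284 -0.942
outer loop
vertex 1.642 3.493 0.391
vertex 2.274 2.265 0.881
vertex 1.286 2.592 0.595
endloop
endfacet
facet normal -0.179 0.284 0.942
outer loop
vertex 0.969 3.094 2.263
vertex 2.314 3.668 2.345
vertex 1.326 3.995 2.059
endloop
endfacet
facet normal -0.360 -0.910 0.206
outer loop
vertex 1.958 2.767 2.549
vertex 0.969 3.094 2.263
vertex 2.274 2.265 0.881
endloop
endfacet
facet normal -0.179 0.284 0.942
outer loop
vertex 1.958 2.767 2.549
vertex 2.314 3.668 2.345
vertex 0.969 3.094 2.263
endloop
endfacet
facet normal 0.361 0.910 -0.205
outer loop
vertex 1.326 3.995 2.059
vertex 2.314 3.668 2.345
vertex 1.642 3.493 0.391
endloop
endfacet
facet normal 0.179 -0.284 -0.942
outer loop
vertex 2.631 3.166 0.677
vertex 2.274 2.265 0.881
vertex 1.642 3.493 0.391
endloop
endfacet
facet normal 0.360 0.910 -0.205
outer loop
vertex 1.642 3.493 0.391
vertex 2.314 3.668 2.345
vertex 2.631 3.166 0.677
endloop
endfacet
facet normal 0.916 -0.303 0.265
outer loop
vertex 2.631 3.166 0.677
vertex 1.958 2.767 2.549
vertex 2.274 2.265 0.881
endloop
endfacet
facet normal 0.916 -0.302 0.265
outer loop
vertex 2.314 3.668 2.345
vertex 1.958 2.767 2.549
vertex 2.631 3.166 0.677
endloop
endfacet

endsolid


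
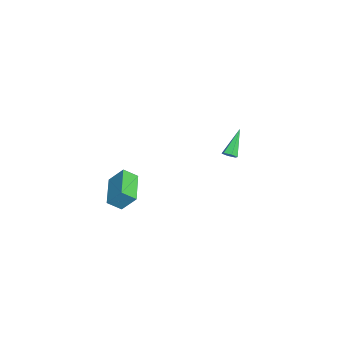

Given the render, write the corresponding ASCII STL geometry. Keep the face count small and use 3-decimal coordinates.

solid 
facet normal -0.979 0.025 0.204
outer loop
vertex 2.545 -4.279 2.867
vertex 2.777 -3.466 3.881
vertex 2.437 -3.484 2.254
endloop
endfacet
facet normal -0.176 -0.616 -0.768
outer loop
vertex 4.423 -3.534 1.839
vertex 2.545 -4.279 2.867
vertex 2.437 -3.484 2.254
endloop
endfacet
facet normal -0.979 0.025 0.204
outer loop
vertex 2.437 -3.484 2.254
vertex 2.777 -3.466 3.881
vertex 2.669 -2.671 3.268
endloop
endfacet
facet normal -0.107 0.788 -0.607
outer loop
vertex 2.669 -2.671 3.268
vertex 4.423 -3.534 1.839
vertex 2.437 -3.484 2.254
endloop
endfacet
facet normal 0.107 -0.788 0.607
outer loop
vertex 2.545 -4.279 2.867
vertex 4.763 -3.516 3.466
vertex 2.777 -3.466 3.881
endloop
endfacet
facet normal -0.176 -0.616 -0.768
outer loop
vertex 4.531 -4.329 2.452
vertex 2.545 -4.279 2.867
vertex 4.423 -3.534 1.839
endloop
endfacet
facet normal 0.107 -0.788 0.607
outer loop
vertex 4.531 -4.329 2.452
vertex 4.763 -3.516 3.466
vertex 2.545 -4.279 2.867
endloop
endfacet
facet normal 0.176 0.616 0.768
outer loop
vertex 2.777 -3.466 3.881
vertex 4.763 -3.516 3.466
vertex 2.669 -2.671 3.268
endloop
endfacet
facet normal -0.107 0.788 -0.607
outer loop
vertex 4.655 -2.721 2.853
vertex 4.423 -3.534 1.839
vertex 2.669 -2.671 3.268
endloop
endfacet
facet normal 0.176 0.616 0.768
outer loop
vertex 2.669 -2.671 3.268
vertex 4.763 -3.516 3.466
vertex 4.655 -2.721 2.853
endloop
endfacet
facet normal 0.979 -0.025 -0.204
outer loop
vertex 4.655 -2.721 2.853
vertex 4.531 -4.329 2.452
vertex 4.423 -3.534 1.839
endloop
endfacet
facet normal 0.979 -0.025 -0.204
outer loop
vertex 4.763 -3.516 3.466
vertex 4.531 -4.329 2.452
vertex 4.655 -2.721 2.853
endloop
endfacet
facet normal 0.664 -0.309 -0.681
outer loop
vertex -2.954 2.621 0.941
vertex -3.327 2.51 0.628
vertex -3.122 2.965 0.621
endloop
endfacet
facet normal 0.514 0.705 0.489
outer loop
vertex -2.954 2.621 0.941
vertex -3.122 2.965 0.621
vertex -4.653 3.13 1.992
endloop
endfacet
facet normal 0.663 -0.309 -0.682
outer loop
vertex -3.122 2.965 0.621
vertex -3.327 2.51 0.628
vertex -3.496 2.854 0.308
endloop
endfacet
facet normal -0.098 0.969 -0.226
outer loop
vertex -3.122 2.965 0.621
vertex -3.496 2.854 0.308
vertex -4.653 3.13 1.992
endloop
endfacet
facet normal 0.662 -0.310 -0.682
outer loop
vertex -3.496 2.854 0.308
vertex -3.327 2.51 0.628
vertex -3.701 2.398 0.316
endloop
endfacet
facet normal -0.753 0.328 -0.571
outer loop
vertex -3.496 2.854 0.308
vertex -3.701 2.398 0.316
vertex -4.653 3.13 1.992
endloop
endfacet
facet normal 0.662 -0.311 -0.682
outer loop
vertex -3.701 2.398 0.316
vertex -3.327 2.51 0.628
vertex -3.533 2.054 0.636
endloop
endfacet
facet normal -0.794 -0.574 -0.200
outer loop
vertex -3.701 2.398 0.316
vertex -3.533 2.054 0.636
vertex -4.653 3.13 1.992
endloop
endfacet
facet normal 0.663 -0.311 -0.681
outer loop
vertex -3.533 2.054 0.636
vertex -3.327 2.51 0.628
vertex -3.159 2.165 0.949
endloop
endfacet
facet normal -0.182 -0.838 0.515
outer loop
vertex -3.533 2.054 0.636
vertex -3.159 2.165 0.949
vertex -4.653 3.13 1.992
endloop
endfacet
facet normal 0.664 -0.310 -0.681
outer loop
vertex -3.159 2.165 0.949
vertex -3.327 2.51 0.628
vertex -2.954 2.621 0.941
endloop
endfacet
facet normal 0.472 -0.197 0.859
outer loop
vertex -3.159 2.165 0.949
vertex -2.954 2.621 0.941
vertex -4.653 3.13 1.992
endloop
endfacet

endsolid


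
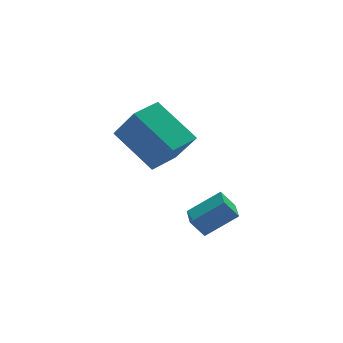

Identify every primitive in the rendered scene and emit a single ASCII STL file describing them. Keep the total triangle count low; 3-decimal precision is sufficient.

solid 
facet normal -0.821 -0.570 -0.011
outer loop
vertex -1.973 1.951 1.229
vertex -2.502 2.738 -0.097
vertex -0.983 0.549 0.002
endloop
endfacet
facet normal 0.324 -0.483 0.813
outer loop
vertex 0.102 1.302 0.017
vertex -1.973 1.951 1.229
vertex -0.983 0.549 0.002
endloop
endfacet
facet normal -0.821 -0.570 -0.012
outer loop
vertex -0.983 0.549 0.002
vertex -2.502 2.738 -0.097
vertex -1.511 1.336 -1.324
endloop
endfacet
facet normal 0.469 -0.665 -0.581
outer loop
vertex -1.511 1.336 -1.324
vertex 0.102 1.302 0.017
vertex -0.983 0.549 0.002
endloop
endfacet
facet normal -0.469 0.665 0.582
outer loop
vertex -1.973 1.951 1.229
vertex -1.417 3.491 -0.082
vertex -2.502 2.738 -0.097
endloop
endfacet
facet normal 0.324 -0.483 0.814
outer loop
vertex -0.889 2.704 1.244
vertex -1.973 1.951 1.229
vertex 0.102 1.302 0.017
endloop
endfacet
facet normal -0.470 0.664 0.581
outer loop
vertex -0.889 2.704 1.244
vertex -1.417 3.491 -0.082
vertex -1.973 1.951 1.229
endloop
endfacet
facet normal -0.324 0.483 -0.814
outer loop
vertex -2.502 2.738 -0.097
vertex -1.417 3.491 -0.082
vertex -1.511 1.336 -1.324
endloop
endfacet
facet normal 0.470 -0.664 -0.582
outer loop
vertex -0.427 2.089 -1.309
vertex 0.102 1.302 0.017
vertex -1.511 1.336 -1.324
endloop
endfacet
facet normal -0.324 0.483 -0.813
outer loop
vertex -1.511 1.336 -1.324
vertex -1.417 3.491 -0.082
vertex -0.427 2.089 -1.309
endloop
endfacet
facet normal 0.821 0.571 0.011
outer loop
vertex -0.427 2.089 -1.309
vertex -0.889 2.704 1.244
vertex 0.102 1.302 0.017
endloop
endfacet
facet normal 0.821 0.570 0.011
outer loop
vertex -1.417 3.491 -0.082
vertex -0.889 2.704 1.244
vertex -0.427 2.089 -1.309
endloop
endfacet
facet normal -0.567 0.195 0.800
outer loop
vertex 0.879 0.552 -2.974
vertex 1.094 1.595 -3.076
vertex -0.327 0.714 -3.868
endloop
endfacet
facet normal -0.201 -0.975 0.094
outer loop
vertex 0.166 0.545 -4.564
vertex 0.879 0.552 -2.974
vertex -0.327 0.714 -3.868
endloop
endfacet
facet normal -0.567 0.194 0.801
outer loop
vertex -0.327 0.714 -3.868
vertex 1.094 1.595 -3.076
vertex -0.112 1.757 -3.969
endloop
endfacet
facet normal -0.799 0.107 -0.592
outer loop
vertex -0.112 1.757 -3.969
vertex 0.166 0.545 -4.564
vertex -0.327 0.714 -3.868
endloop
endfacet
facet normal 0.799 -0.107 0.592
outer loop
vertex 0.879 0.552 -2.974
vertex 1.587 1.426 -3.772
vertex 1.094 1.595 -3.076
endloop
endfacet
facet normal -0.201 -0.975 0.094
outer loop
vertex 1.372 0.383 -3.671
vertex 0.879 0.552 -2.974
vertex 0.166 0.545 -4.564
endloop
endfacet
facet normal 0.799 -0.107 0.591
outer loop
vertex 1.372 0.383 -3.671
vertex 1.587 1.426 -3.772
vertex 0.879 0.552 -2.974
endloop
endfacet
facet normal 0.201 0.975 -0.094
outer loop
vertex 1.094 1.595 -3.076
vertex 1.587 1.426 -3.772
vertex -0.112 1.757 -3.969
endloop
endfacet
facet normal -0.799 0.107 -0.591
outer loop
vertex 0.381 1.588 -4.666
vertex 0.166 0.545 -4.564
vertex -0.112 1.757 -3.969
endloop
endfacet
facet normal 0.201 0.975 -0.094
outer loop
vertex -0.112 1.757 -3.969
vertex 1.587 1.426 -3.772
vertex 0.381 1.588 -4.666
endloop
endfacet
facet normal 0.567 -0.195 -0.801
outer loop
vertex 0.381 1.588 -4.666
vertex 1.372 0.383 -3.671
vertex 0.166 0.545 -4.564
endloop
endfacet
facet normal 0.567 -0.194 -0.800
outer loop
vertex 1.587 1.426 -3.772
vertex 1.372 0.383 -3.671
vertex 0.381 1.588 -4.666
endloop
endfacet

endsolid


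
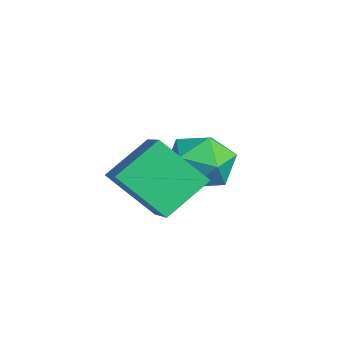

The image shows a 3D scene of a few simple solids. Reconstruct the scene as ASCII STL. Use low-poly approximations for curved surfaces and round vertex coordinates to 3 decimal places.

solid 
facet normal -0.862 0.093 -0.498
outer loop
vertex -0.824 -2.543 -1.732
vertex -1.253 -1.093 -0.719
vertex 0.108 -1.302 -3.116
endloop
endfacet
facet normal 0.235 -0.797 -0.556
outer loop
vertex 1.833 -1.487 -2.121
vertex -0.824 -2.543 -1.732
vertex 0.108 -1.302 -3.116
endloop
endfacet
facet normal -0.862 0.093 -0.498
outer loop
vertex 0.108 -1.302 -3.116
vertex -1.253 -1.093 -0.719
vertex -0.32 0.149 -2.104
endloop
endfacet
facet normal 0.448 0.597 -0.666
outer loop
vertex -0.32 0.149 -2.104
vertex 1.833 -1.487 -2.121
vertex 0.108 -1.302 -3.116
endloop
endfacet
facet normal -0.448 -0.597 0.665
outer loop
vertex -0.824 -2.543 -1.732
vertex 0.472 -1.278 0.276
vertex -1.253 -1.093 -0.719
endloop
endfacet
facet normal 0.235 -0.797 -0.556
outer loop
vertex 0.9 -2.729 -0.736
vertex -0.824 -2.543 -1.732
vertex 1.833 -1.487 -2.121
endloop
endfacet
facet normal -0.449 -0.596 0.665
outer loop
vertex 0.9 -2.729 -0.736
vertex 0.472 -1.278 0.276
vertex -0.824 -2.543 -1.732
endloop
endfacet
facet normal -0.235 0.797 0.556
outer loop
vertex -1.253 -1.093 -0.719
vertex 0.472 -1.278 0.276
vertex -0.32 0.149 -2.104
endloop
endfacet
facet normal 0.449 0.597 -0.665
outer loop
vertex 1.404 -0.037 -1.108
vertex 1.833 -1.487 -2.121
vertex -0.32 0.149 -2.104
endloop
endfacet
facet normal -0.235 0.797 0.556
outer loop
vertex -0.32 0.149 -2.104
vertex 0.472 -1.278 0.276
vertex 1.404 -0.037 -1.108
endloop
endfacet
facet normal 0.862 -0.093 0.498
outer loop
vertex 1.404 -0.037 -1.108
vertex 0.9 -2.729 -0.736
vertex 1.833 -1.487 -2.121
endloop
endfacet
facet normal 0.862 -0.093 0.498
outer loop
vertex 0.472 -1.278 0.276
vertex 0.9 -2.729 -0.736
vertex 1.404 -0.037 -1.108
endloop
endfacet
facet normal -0.369 0.927 0.061
outer loop
vertex -2.524 1.678 -3.159
vertex -2.868 1.466 -2.019
vertex -1.77 1.918 -2.245
endloop
endfacet
facet normal 0.184 0.903 -0.389
outer loop
vertex -2.524 1.678 -3.159
vertex -1.77 1.918 -2.245
vertex -1.352 1.398 -3.253
endloop
endfacet
facet normal 0.031 0.431 -0.902
outer loop
vertex -2.524 1.678 -3.159
vertex -1.352 1.398 -3.253
vertex -2.191 0.624 -3.651
endloop
endfacet
facet normal -0.618 0.164 -0.769
outer loop
vertex -2.524 1.678 -3.159
vertex -2.191 0.624 -3.651
vertex -3.129 0.666 -2.888
endloop
endfacet
facet normal -0.865 0.471 -0.174
outer loop
vertex -2.524 1.678 -3.159
vertex -3.129 0.666 -2.888
vertex -2.868 1.466 -2.019
endloop
endfacet
facet normal 0.750 0.661 -0.030
outer loop
vertex -1.352 1.398 -3.253
vertex -1.77 1.918 -2.245
vertex -0.971 1.014 -2.172
endloop
endfacet
facet normal -0.145 0.701 0.699
outer loop
vertex -1.77 1.918 -2.245
vertex -2.868 1.466 -2.019
vertex -1.909 1.056 -1.409
endloop
endfacet
facet normal -0.947 -0.039 0.320
outer loop
vertex -2.868 1.466 -2.019
vertex -3.129 0.666 -2.888
vertex -2.748 0.282 -1.807
endloop
endfacet
facet normal -0.547 -0.536 -0.643
outer loop
vertex -3.129 0.666 -2.888
vertex -2.191 0.624 -3.651
vertex -2.33 -0.238 -2.815
endloop
endfacet
facet normal 0.502 -0.103 -0.859
outer loop
vertex -2.191 0.624 -3.651
vertex -1.352 1.398 -3.253
vertex -1.232 0.214 -3.041
endloop
endfacet
facet normal 0.618 -0.164 0.769
outer loop
vertex -1.576 0.002 -1.901
vertex -0.971 1.014 -2.172
vertex -1.909 1.056 -1.409
endloop
endfacet
facet normal -0.031 -0.431 0.902
outer loop
vertex -1.576 0.002 -1.901
vertex -1.909 1.056 -1.409
vertex -2.748 0.282 -1.807
endloop
endfacet
facet normal -0.184 -0.903 0.389
outer loop
vertex -1.576 0.002 -1.901
vertex -2.748 0.282 -1.807
vertex -2.33 -0.238 -2.815
endloop
endfacet
facet normal 0.369 -0.927 -0.061
outer loop
vertex -1.576 0.002 -1.901
vertex -2.33 -0.238 -2.815
vertex -1.232 0.214 -3.041
endloop
endfacet
facet normal 0.865 -0.471 0.174
outer loop
vertex -1.576 0.002 -1.901
vertex -1.232 0.214 -3.041
vertex -0.971 1.014 -2.172
endloop
endfacet
facet normal 0.547 0.536 0.643
outer loop
vertex -1.909 1.056 -1.409
vertex -0.971 1.014 -2.172
vertex -1.77 1.918 -2.245
endloop
endfacet
facet normal -0.502 0.103 0.859
outer loop
vertex -2.748 0.282 -1.807
vertex -1.909 1.056 -1.409
vertex -2.868 1.466 -2.019
endloop
endfacet
facet normal -0.750 -0.661 0.030
outer loop
vertex -2.33 -0.238 -2.815
vertex -2.748 0.282 -1.807
vertex -3.129 0.666 -2.888
endloop
endfacet
facet normal 0.145 -0.701 -0.699
outer loop
vertex -1.232 0.214 -3.041
vertex -2.33 -0.238 -2.815
vertex -2.191 0.624 -3.651
endloop
endfacet
facet normal 0.947 0.039 -0.320
outer loop
vertex -0.971 1.014 -2.172
vertex -1.232 0.214 -3.041
vertex -1.352 1.398 -3.253
endloop
endfacet

endsolid


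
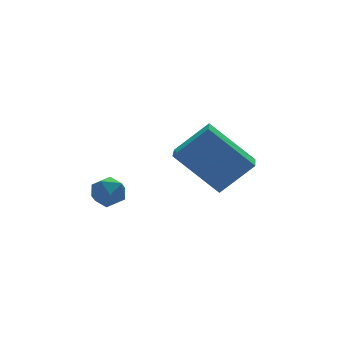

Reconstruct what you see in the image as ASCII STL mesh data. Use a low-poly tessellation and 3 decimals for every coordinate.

solid 
facet normal -0.804 0.306 0.509
outer loop
vertex -3.725 3.071 -2.67
vertex -4.018 2.53 -2.808
vertex -3.669 2.575 -2.284
endloop
endfacet
facet normal -0.210 0.586 0.783
outer loop
vertex -3.725 3.071 -2.67
vertex -3.669 2.575 -2.284
vertex -3.165 2.931 -2.415
endloop
endfacet
facet normal 0.117 0.956 0.268
outer loop
vertex -3.725 3.071 -2.67
vertex -3.165 2.931 -2.415
vertex -3.202 3.105 -3.02
endloop
endfacet
facet normal -0.275 0.905 -0.323
outer loop
vertex -3.725 3.071 -2.67
vertex -3.202 3.105 -3.02
vertex -3.729 2.858 -3.263
endloop
endfacet
facet normal -0.846 0.503 -0.175
outer loop
vertex -3.725 3.071 -2.67
vertex -3.729 2.858 -3.263
vertex -4.018 2.53 -2.808
endloop
endfacet
facet normal 0.220 0.047 0.974
outer loop
vertex -3.165 2.931 -2.415
vertex -3.669 2.575 -2.284
vertex -3.111 2.302 -2.397
endloop
endfacet
facet normal -0.744 -0.407 0.530
outer loop
vertex -3.669 2.575 -2.284
vertex -4.018 2.53 -2.808
vertex -3.638 2.055 -2.64
endloop
endfacet
facet normal -0.812 -0.086 -0.578
outer loop
vertex -4.018 2.53 -2.808
vertex -3.729 2.858 -3.263
vertex -3.675 2.229 -3.245
endloop
endfacet
facet normal 0.111 0.566 -0.817
outer loop
vertex -3.729 2.858 -3.263
vertex -3.202 3.105 -3.02
vertex -3.171 2.585 -3.376
endloop
endfacet
facet normal 0.748 0.648 0.141
outer loop
vertex -3.202 3.105 -3.02
vertex -3.165 2.931 -2.415
vertex -2.822 2.63 -2.852
endloop
endfacet
facet normal 0.275 -0.905 0.323
outer loop
vertex -3.115 2.089 -2.99
vertex -3.111 2.302 -2.397
vertex -3.638 2.055 -2.64
endloop
endfacet
facet normal -0.117 -0.956 -0.268
outer loop
vertex -3.115 2.089 -2.99
vertex -3.638 2.055 -2.64
vertex -3.675 2.229 -3.245
endloop
endfacet
facet normal 0.210 -0.586 -0.783
outer loop
vertex -3.115 2.089 -2.99
vertex -3.675 2.229 -3.245
vertex -3.171 2.585 -3.376
endloop
endfacet
facet normal 0.804 -0.306 -0.509
outer loop
vertex -3.115 2.089 -2.99
vertex -3.171 2.585 -3.376
vertex -2.822 2.63 -2.852
endloop
endfacet
facet normal 0.846 -0.503 0.175
outer loop
vertex -3.115 2.089 -2.99
vertex -2.822 2.63 -2.852
vertex -3.111 2.302 -2.397
endloop
endfacet
facet normal -0.111 -0.566 0.817
outer loop
vertex -3.638 2.055 -2.64
vertex -3.111 2.302 -2.397
vertex -3.669 2.575 -2.284
endloop
endfacet
facet normal -0.748 -0.648 -0.141
outer loop
vertex -3.675 2.229 -3.245
vertex -3.638 2.055 -2.64
vertex -4.018 2.53 -2.808
endloop
endfacet
facet normal -0.220 -0.047 -0.974
outer loop
vertex -3.171 2.585 -3.376
vertex -3.675 2.229 -3.245
vertex -3.729 2.858 -3.263
endloop
endfacet
facet normal 0.744 0.407 -0.530
outer loop
vertex -2.822 2.63 -2.852
vertex -3.171 2.585 -3.376
vertex -3.202 3.105 -3.02
endloop
endfacet
facet normal 0.812 0.086 0.578
outer loop
vertex -3.111 2.302 -2.397
vertex -2.822 2.63 -2.852
vertex -3.165 2.931 -2.415
endloop
endfacet
facet normal -0.687 0.227 -0.691
outer loop
vertex -1.513 2.006 -1.521
vertex -1.005 2.795 -1.767
vertex -0.499 0.929 -2.882
endloop
endfacet
facet normal -0.523 -0.813 0.254
outer loop
vertex 0.545 0.585 -1.833
vertex -1.513 2.006 -1.521
vertex -0.499 0.929 -2.882
endloop
endfacet
facet normal -0.688 0.226 -0.690
outer loop
vertex -0.499 0.929 -2.882
vertex -1.005 2.795 -1.767
vertex 0.008 1.718 -3.129
endloop
endfacet
facet normal 0.504 -0.536 -0.677
outer loop
vertex 0.008 1.718 -3.129
vertex 0.545 0.585 -1.833
vertex -0.499 0.929 -2.882
endloop
endfacet
facet normal -0.504 0.536 0.677
outer loop
vertex -1.513 2.006 -1.521
vertex 0.039 2.451 -0.718
vertex -1.005 2.795 -1.767
endloop
endfacet
facet normal -0.523 -0.813 0.254
outer loop
vertex -0.468 1.662 -0.471
vertex -1.513 2.006 -1.521
vertex 0.545 0.585 -1.833
endloop
endfacet
facet normal -0.504 0.536 0.677
outer loop
vertex -0.468 1.662 -0.471
vertex 0.039 2.451 -0.718
vertex -1.513 2.006 -1.521
endloop
endfacet
facet normal 0.523 0.813 -0.254
outer loop
vertex -1.005 2.795 -1.767
vertex 0.039 2.451 -0.718
vertex 0.008 1.718 -3.129
endloop
endfacet
facet normal 0.504 -0.536 -0.677
outer loop
vertex 1.053 1.374 -2.079
vertex 0.545 0.585 -1.833
vertex 0.008 1.718 -3.129
endloop
endfacet
facet normal 0.523 0.814 -0.254
outer loop
vertex 0.008 1.718 -3.129
vertex 0.039 2.451 -0.718
vertex 1.053 1.374 -2.079
endloop
endfacet
facet normal 0.687 -0.227 0.690
outer loop
vertex 1.053 1.374 -2.079
vertex -0.468 1.662 -0.471
vertex 0.545 0.585 -1.833
endloop
endfacet
facet normal 0.687 -0.225 0.690
outer loop
vertex 0.039 2.451 -0.718
vertex -0.468 1.662 -0.471
vertex 1.053 1.374 -2.079
endloop
endfacet

endsolid


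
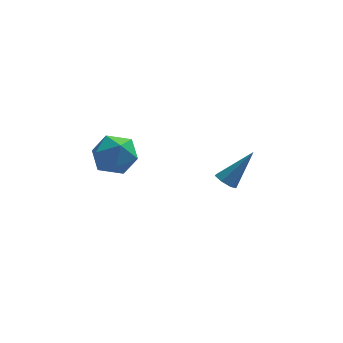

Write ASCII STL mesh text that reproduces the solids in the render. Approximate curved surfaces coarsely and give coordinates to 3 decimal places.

solid 
facet normal -0.629 -0.234 -0.741
outer loop
vertex 3.552 1.424 -2.331
vertex 3.069 1.723 -2.016
vertex 3.486 1.971 -2.448
endloop
endfacet
facet normal 0.905 0.018 -0.425
outer loop
vertex 3.552 1.424 -2.331
vertex 3.486 1.971 -2.448
vertex 4.451 2.237 -0.384
endloop
endfacet
facet normal -0.629 -0.235 -0.741
outer loop
vertex 3.486 1.971 -2.448
vertex 3.069 1.723 -2.016
vertex 3.106 2.332 -2.24
endloop
endfacet
facet normal 0.537 0.767 -0.350
outer loop
vertex 3.486 1.971 -2.448
vertex 3.106 2.332 -2.24
vertex 4.451 2.237 -0.384
endloop
endfacet
facet normal -0.629 -0.235 -0.741
outer loop
vertex 3.106 2.332 -2.24
vertex 3.069 1.723 -2.016
vertex 2.698 2.234 -1.863
endloop
endfacet
facet normal -0.114 0.985 0.133
outer loop
vertex 3.106 2.332 -2.24
vertex 2.698 2.234 -1.863
vertex 4.451 2.237 -0.384
endloop
endfacet
facet normal -0.628 -0.234 -0.742
outer loop
vertex 2.698 2.234 -1.863
vertex 3.069 1.723 -2.016
vertex 2.569 1.751 -1.602
endloop
endfacet
facet normal -0.557 0.505 0.659
outer loop
vertex 2.698 2.234 -1.863
vertex 2.569 1.751 -1.602
vertex 4.451 2.237 -0.384
endloop
endfacet
facet normal -0.628 -0.233 -0.743
outer loop
vertex 2.569 1.751 -1.602
vertex 3.069 1.723 -2.016
vertex 2.817 1.246 -1.653
endloop
endfacet
facet normal -0.459 -0.310 0.833
outer loop
vertex 2.569 1.751 -1.602
vertex 2.817 1.246 -1.653
vertex 4.451 2.237 -0.384
endloop
endfacet
facet normal -0.627 -0.234 -0.743
outer loop
vertex 2.817 1.246 -1.653
vertex 3.069 1.723 -2.016
vertex 3.255 1.101 -1.977
endloop
endfacet
facet normal 0.107 -0.846 0.523
outer loop
vertex 2.817 1.246 -1.653
vertex 3.255 1.101 -1.977
vertex 4.451 2.237 -0.384
endloop
endfacet
facet normal -0.629 -0.234 -0.741
outer loop
vertex 3.255 1.101 -1.977
vertex 3.069 1.723 -2.016
vertex 3.552 1.424 -2.331
endloop
endfacet
facet normal 0.714 -0.699 -0.038
outer loop
vertex 3.255 1.101 -1.977
vertex 3.552 1.424 -2.331
vertex 4.451 2.237 -0.384
endloop
endfacet
facet normal -0.985 -0.161 -0.056
outer loop
vertex -3.294 -0.403 2.12
vertex -3.094 -1.421 1.521
vertex -3.16 -1.433 2.718
endloop
endfacet
facet normal -0.820 0.204 0.535
outer loop
vertex -3.294 -0.403 2.12
vertex -3.16 -1.433 2.718
vertex -2.644 -0.431 3.127
endloop
endfacet
facet normal -0.489 0.804 0.338
outer loop
vertex -3.294 -0.403 2.12
vertex -2.644 -0.431 3.127
vertex -2.26 0.2 2.183
endloop
endfacet
facet normal -0.450 0.811 -0.374
outer loop
vertex -3.294 -0.403 2.12
vertex -2.26 0.2 2.183
vertex -2.538 -0.412 1.19
endloop
endfacet
facet normal -0.757 0.215 -0.617
outer loop
vertex -3.294 -0.403 2.12
vertex -2.538 -0.412 1.19
vertex -3.094 -1.421 1.521
endloop
endfacet
facet normal -0.359 -0.188 0.914
outer loop
vertex -2.644 -0.431 3.127
vertex -3.16 -1.433 2.718
vertex -2.042 -1.468 3.15
endloop
endfacet
facet normal -0.627 -0.778 -0.042
outer loop
vertex -3.16 -1.433 2.718
vertex -3.094 -1.421 1.521
vertex -2.32 -2.08 2.157
endloop
endfacet
facet normal -0.257 -0.170 -0.951
outer loop
vertex -3.094 -1.421 1.521
vertex -2.538 -0.412 1.19
vertex -1.936 -1.449 1.213
endloop
endfacet
facet normal 0.240 0.795 -0.557
outer loop
vertex -2.538 -0.412 1.19
vertex -2.26 0.2 2.183
vertex -1.42 -0.447 1.622
endloop
endfacet
facet normal 0.177 0.783 0.596
outer loop
vertex -2.26 0.2 2.183
vertex -2.644 -0.431 3.127
vertex -1.486 -0.459 2.819
endloop
endfacet
facet normal 0.450 -0.811 0.374
outer loop
vertex -1.286 -1.477 2.22
vertex -2.042 -1.468 3.15
vertex -2.32 -2.08 2.157
endloop
endfacet
facet normal 0.489 -0.804 -0.338
outer loop
vertex -1.286 -1.477 2.22
vertex -2.32 -2.08 2.157
vertex -1.936 -1.449 1.213
endloop
endfacet
facet normal 0.820 -0.204 -0.535
outer loop
vertex -1.286 -1.477 2.22
vertex -1.936 -1.449 1.213
vertex -1.42 -0.447 1.622
endloop
endfacet
facet normal 0.985 0.161 0.056
outer loop
vertex -1.286 -1.477 2.22
vertex -1.42 -0.447 1.622
vertex -1.486 -0.459 2.819
endloop
endfacet
facet normal 0.757 -0.215 0.617
outer loop
vertex -1.286 -1.477 2.22
vertex -1.486 -0.459 2.819
vertex -2.042 -1.468 3.15
endloop
endfacet
facet normal -0.240 -0.795 0.557
outer loop
vertex -2.32 -2.08 2.157
vertex -2.042 -1.468 3.15
vertex -3.16 -1.433 2.718
endloop
endfacet
facet normal -0.177 -0.783 -0.596
outer loop
vertex -1.936 -1.449 1.213
vertex -2.32 -2.08 2.157
vertex -3.094 -1.421 1.521
endloop
endfacet
facet normal 0.359 0.188 -0.914
outer loop
vertex -1.42 -0.447 1.622
vertex -1.936 -1.449 1.213
vertex -2.538 -0.412 1.19
endloop
endfacet
facet normal 0.627 0.778 0.042
outer loop
vertex -1.486 -0.459 2.819
vertex -1.42 -0.447 1.622
vertex -2.26 0.2 2.183
endloop
endfacet
facet normal 0.257 0.170 0.951
outer loop
vertex -2.042 -1.468 3.15
vertex -1.486 -0.459 2.819
vertex -2.644 -0.431 3.127
endloop
endfacet

endsolid


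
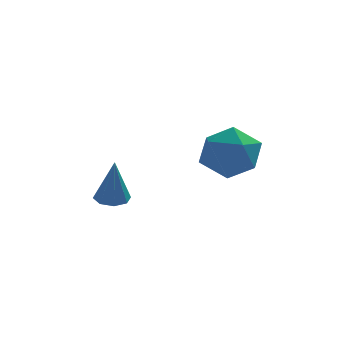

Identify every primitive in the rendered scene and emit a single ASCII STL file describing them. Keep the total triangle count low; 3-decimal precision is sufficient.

solid 
facet normal -0.056 0.244 -0.968
outer loop
vertex -1.589 -2.357 -4.218
vertex -1.993 -2.046 -4.116
vertex -1.476 -1.986 -4.131
endloop
endfacet
facet normal 0.929 -0.325 0.178
outer loop
vertex -1.589 -2.357 -4.218
vertex -1.476 -1.986 -4.131
vertex -1.907 -2.414 -2.664
endloop
endfacet
facet normal -0.056 0.245 -0.968
outer loop
vertex -1.476 -1.986 -4.131
vertex -1.993 -2.046 -4.116
vertex -1.666 -1.65 -4.035
endloop
endfacet
facet normal 0.852 0.379 0.361
outer loop
vertex -1.476 -1.986 -4.131
vertex -1.666 -1.65 -4.035
vertex -1.907 -2.414 -2.664
endloop
endfacet
facet normal -0.057 0.245 -0.968
outer loop
vertex -1.666 -1.65 -4.035
vertex -1.993 -2.046 -4.116
vertex -2.048 -1.546 -3.986
endloop
endfacet
facet normal 0.286 0.815 0.504
outer loop
vertex -1.666 -1.65 -4.035
vertex -2.048 -1.546 -3.986
vertex -1.907 -2.414 -2.664
endloop
endfacet
facet normal -0.055 0.246 -0.968
outer loop
vertex -2.048 -1.546 -3.986
vertex -1.993 -2.046 -4.116
vertex -2.397 -1.735 -4.014
endloop
endfacet
facet normal -0.437 0.730 0.526
outer loop
vertex -2.048 -1.546 -3.986
vertex -2.397 -1.735 -4.014
vertex -1.907 -2.414 -2.664
endloop
endfacet
facet normal -0.057 0.244 -0.968
outer loop
vertex -2.397 -1.735 -4.014
vertex -1.993 -2.046 -4.116
vertex -2.509 -2.107 -4.101
endloop
endfacet
facet normal -0.895 0.173 0.412
outer loop
vertex -2.397 -1.735 -4.014
vertex -2.509 -2.107 -4.101
vertex -1.907 -2.414 -2.664
endloop
endfacet
facet normal -0.057 0.244 -0.968
outer loop
vertex -2.509 -2.107 -4.101
vertex -1.993 -2.046 -4.116
vertex -2.319 -2.443 -4.197
endloop
endfacet
facet normal -0.818 -0.528 0.230
outer loop
vertex -2.509 -2.107 -4.101
vertex -2.319 -2.443 -4.197
vertex -1.907 -2.414 -2.664
endloop
endfacet
facet normal -0.058 0.245 -0.968
outer loop
vertex -2.319 -2.443 -4.197
vertex -1.993 -2.046 -4.116
vertex -1.937 -2.547 -4.246
endloop
endfacet
facet normal -0.251 -0.964 0.086
outer loop
vertex -2.319 -2.443 -4.197
vertex -1.937 -2.547 -4.246
vertex -1.907 -2.414 -2.664
endloop
endfacet
facet normal -0.056 0.245 -0.968
outer loop
vertex -1.937 -2.547 -4.246
vertex -1.993 -2.046 -4.116
vertex -1.589 -2.357 -4.218
endloop
endfacet
facet normal 0.474 -0.878 0.065
outer loop
vertex -1.937 -2.547 -4.246
vertex -1.589 -2.357 -4.218
vertex -1.907 -2.414 -2.664
endloop
endfacet
facet normal -0.960 0.051 0.274
outer loop
vertex 0.3 -3.625 -2.257
vertex 0.525 -3.949 -1.408
vertex 0.527 -3.028 -1.573
endloop
endfacet
facet normal -0.808 0.550 -0.212
outer loop
vertex 0.3 -3.625 -2.257
vertex 0.527 -3.028 -1.573
vertex 0.849 -2.89 -2.441
endloop
endfacet
facet normal -0.563 0.221 -0.797
outer loop
vertex 0.3 -3.625 -2.257
vertex 0.849 -2.89 -2.441
vertex 1.046 -3.726 -2.812
endloop
endfacet
facet normal -0.564 -0.482 -0.671
outer loop
vertex 0.3 -3.625 -2.257
vertex 1.046 -3.726 -2.812
vertex 0.846 -4.38 -2.174
endloop
endfacet
facet normal -0.810 -0.587 -0.009
outer loop
vertex 0.3 -3.625 -2.257
vertex 0.846 -4.38 -2.174
vertex 0.525 -3.949 -1.408
endloop
endfacet
facet normal -0.282 0.958 0.048
outer loop
vertex 0.849 -2.89 -2.441
vertex 0.527 -3.028 -1.573
vertex 1.414 -2.76 -1.706
endloop
endfacet
facet normal -0.529 0.151 0.835
outer loop
vertex 0.527 -3.028 -1.573
vertex 0.525 -3.949 -1.408
vertex 1.214 -3.414 -1.068
endloop
endfacet
facet normal -0.286 -0.881 0.376
outer loop
vertex 0.525 -3.949 -1.408
vertex 0.846 -4.38 -2.174
vertex 1.411 -4.25 -1.439
endloop
endfacet
facet normal 0.111 -0.711 -0.694
outer loop
vertex 0.846 -4.38 -2.174
vertex 1.046 -3.726 -2.812
vertex 1.733 -4.112 -2.307
endloop
endfacet
facet normal 0.113 0.425 -0.898
outer loop
vertex 1.046 -3.726 -2.812
vertex 0.849 -2.89 -2.441
vertex 1.735 -3.191 -2.472
endloop
endfacet
facet normal 0.564 0.482 0.671
outer loop
vertex 1.96 -3.515 -1.623
vertex 1.414 -2.76 -1.706
vertex 1.214 -3.414 -1.068
endloop
endfacet
facet normal 0.563 -0.221 0.797
outer loop
vertex 1.96 -3.515 -1.623
vertex 1.214 -3.414 -1.068
vertex 1.411 -4.25 -1.439
endloop
endfacet
facet normal 0.808 -0.550 0.212
outer loop
vertex 1.96 -3.515 -1.623
vertex 1.411 -4.25 -1.439
vertex 1.733 -4.112 -2.307
endloop
endfacet
facet normal 0.960 -0.051 -0.274
outer loop
vertex 1.96 -3.515 -1.623
vertex 1.733 -4.112 -2.307
vertex 1.735 -3.191 -2.472
endloop
endfacet
facet normal 0.810 0.587 0.009
outer loop
vertex 1.96 -3.515 -1.623
vertex 1.735 -3.191 -2.472
vertex 1.414 -2.76 -1.706
endloop
endfacet
facet normal -0.111 0.711 0.694
outer loop
vertex 1.214 -3.414 -1.068
vertex 1.414 -2.76 -1.706
vertex 0.527 -3.028 -1.573
endloop
endfacet
facet normal -0.113 -0.425 0.898
outer loop
vertex 1.411 -4.25 -1.439
vertex 1.214 -3.414 -1.068
vertex 0.525 -3.949 -1.408
endloop
endfacet
facet normal 0.282 -0.958 -0.048
outer loop
vertex 1.733 -4.112 -2.307
vertex 1.411 -4.25 -1.439
vertex 0.846 -4.38 -2.174
endloop
endfacet
facet normal 0.529 -0.151 -0.835
outer loop
vertex 1.735 -3.191 -2.472
vertex 1.733 -4.112 -2.307
vertex 1.046 -3.726 -2.812
endloop
endfacet
facet normal 0.286 0.881 -0.376
outer loop
vertex 1.414 -2.76 -1.706
vertex 1.735 -3.191 -2.472
vertex 0.849 -2.89 -2.441
endloop
endfacet

endsolid
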